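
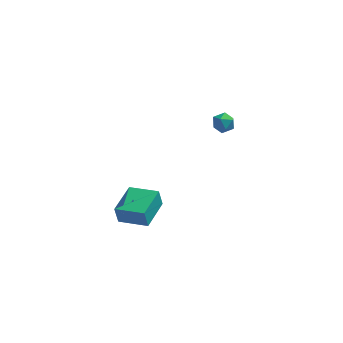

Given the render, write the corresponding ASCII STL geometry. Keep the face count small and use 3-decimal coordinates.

solid 
facet normal 0.320 0.857 -0.404
outer loop
vertex 3.345 4.201 2.333
vertex 2.997 4.595 2.893
vertex 3.724 4.365 2.98
endloop
endfacet
facet normal 0.778 0.325 -0.538
outer loop
vertex 3.345 4.201 2.333
vertex 3.724 4.365 2.98
vertex 3.793 3.671 2.66
endloop
endfacet
facet normal 0.424 -0.188 -0.886
outer loop
vertex 3.345 4.201 2.333
vertex 3.793 3.671 2.66
vertex 3.109 3.472 2.375
endloop
endfacet
facet normal -0.251 0.026 -0.968
outer loop
vertex 3.345 4.201 2.333
vertex 3.109 3.472 2.375
vertex 2.617 4.043 2.518
endloop
endfacet
facet normal -0.316 0.672 -0.669
outer loop
vertex 3.345 4.201 2.333
vertex 2.617 4.043 2.518
vertex 2.997 4.595 2.893
endloop
endfacet
facet normal 0.995 0.059 0.086
outer loop
vertex 3.793 3.671 2.66
vertex 3.724 4.365 2.98
vertex 3.723 3.737 3.422
endloop
endfacet
facet normal 0.254 0.918 0.304
outer loop
vertex 3.724 4.365 2.98
vertex 2.997 4.595 2.893
vertex 3.231 4.308 3.565
endloop
endfacet
facet normal -0.776 0.619 -0.125
outer loop
vertex 2.997 4.595 2.893
vertex 2.617 4.043 2.518
vertex 2.547 4.109 3.28
endloop
endfacet
facet normal -0.671 -0.426 -0.607
outer loop
vertex 2.617 4.043 2.518
vertex 3.109 3.472 2.375
vertex 2.616 3.415 2.96
endloop
endfacet
facet normal 0.423 -0.771 -0.476
outer loop
vertex 3.109 3.472 2.375
vertex 3.793 3.671 2.66
vertex 3.343 3.185 3.047
endloop
endfacet
facet normal 0.251 -0.026 0.968
outer loop
vertex 2.995 3.579 3.607
vertex 3.723 3.737 3.422
vertex 3.231 4.308 3.565
endloop
endfacet
facet normal -0.424 0.188 0.886
outer loop
vertex 2.995 3.579 3.607
vertex 3.231 4.308 3.565
vertex 2.547 4.109 3.28
endloop
endfacet
facet normal -0.778 -0.325 0.538
outer loop
vertex 2.995 3.579 3.607
vertex 2.547 4.109 3.28
vertex 2.616 3.415 2.96
endloop
endfacet
facet normal -0.320 -0.857 0.404
outer loop
vertex 2.995 3.579 3.607
vertex 2.616 3.415 2.96
vertex 3.343 3.185 3.047
endloop
endfacet
facet normal 0.316 -0.672 0.669
outer loop
vertex 2.995 3.579 3.607
vertex 3.343 3.185 3.047
vertex 3.723 3.737 3.422
endloop
endfacet
facet normal 0.671 0.426 0.607
outer loop
vertex 3.231 4.308 3.565
vertex 3.723 3.737 3.422
vertex 3.724 4.365 2.98
endloop
endfacet
facet normal -0.423 0.771 0.476
outer loop
vertex 2.547 4.109 3.28
vertex 3.231 4.308 3.565
vertex 2.997 4.595 2.893
endloop
endfacet
facet normal -0.995 -0.059 -0.086
outer loop
vertex 2.616 3.415 2.96
vertex 2.547 4.109 3.28
vertex 2.617 4.043 2.518
endloop
endfacet
facet normal -0.254 -0.918 -0.304
outer loop
vertex 3.343 3.185 3.047
vertex 2.616 3.415 2.96
vertex 3.109 3.472 2.375
endloop
endfacet
facet normal 0.776 -0.619 0.125
outer loop
vertex 3.723 3.737 3.422
vertex 3.343 3.185 3.047
vertex 3.793 3.671 2.66
endloop
endfacet
facet normal -0.932 0.313 -0.186
outer loop
vertex -2.475 -4.387 2.809
vertex -1.827 -2.432 2.849
vertex -2.267 -4.433 1.689
endloop
endfacet
facet normal -0.315 -0.949 -0.019
outer loop
vertex -0.553 -5.008 2.031
vertex -2.475 -4.387 2.809
vertex -2.267 -4.433 1.689
endloop
endfacet
facet normal -0.932 0.313 -0.186
outer loop
vertex -2.267 -4.433 1.689
vertex -1.827 -2.432 2.849
vertex -1.619 -2.478 1.729
endloop
endfacet
facet normal 0.182 -0.040 -0.982
outer loop
vertex -1.619 -2.478 1.729
vertex -0.553 -5.008 2.031
vertex -2.267 -4.433 1.689
endloop
endfacet
facet normal -0.182 0.040 0.982
outer loop
vertex -2.475 -4.387 2.809
vertex -0.113 -3.007 3.191
vertex -1.827 -2.432 2.849
endloop
endfacet
facet normal -0.315 -0.949 -0.019
outer loop
vertex -0.761 -4.962 3.151
vertex -2.475 -4.387 2.809
vertex -0.553 -5.008 2.031
endloop
endfacet
facet normal -0.182 0.040 0.982
outer loop
vertex -0.761 -4.962 3.151
vertex -0.113 -3.007 3.191
vertex -2.475 -4.387 2.809
endloop
endfacet
facet normal 0.315 0.949 0.019
outer loop
vertex -1.827 -2.432 2.849
vertex -0.113 -3.007 3.191
vertex -1.619 -2.478 1.729
endloop
endfacet
facet normal 0.182 -0.040 -0.982
outer loop
vertex 0.095 -3.053 2.071
vertex -0.553 -5.008 2.031
vertex -1.619 -2.478 1.729
endloop
endfacet
facet normal 0.315 0.949 0.019
outer loop
vertex -1.619 -2.478 1.729
vertex -0.113 -3.007 3.191
vertex 0.095 -3.053 2.071
endloop
endfacet
facet normal 0.932 -0.313 0.186
outer loop
vertex 0.095 -3.053 2.071
vertex -0.761 -4.962 3.151
vertex -0.553 -5.008 2.031
endloop
endfacet
facet normal 0.932 -0.313 0.186
outer loop
vertex -0.113 -3.007 3.191
vertex -0.761 -4.962 3.151
vertex 0.095 -3.053 2.071
endloop
endfacet

endsolid


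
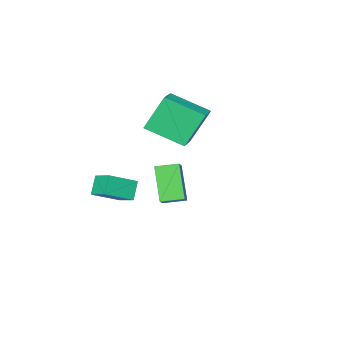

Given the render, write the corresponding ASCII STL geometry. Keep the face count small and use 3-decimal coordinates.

solid 
facet normal -0.510 -0.331 0.794
outer loop
vertex 1.828 -3.227 -1.606
vertex 1.874 -2.224 -1.158
vertex 0.531 -2.864 -2.288
endloop
endfacet
facet normal -0.041 -0.912 -0.407
outer loop
vertex 1.066 -2.516 -3.122
vertex 1.828 -3.227 -1.606
vertex 0.531 -2.864 -2.288
endloop
endfacet
facet normal -0.510 -0.331 0.794
outer loop
vertex 0.531 -2.864 -2.288
vertex 1.874 -2.224 -1.158
vertex 0.576 -1.86 -1.84
endloop
endfacet
facet normal -0.860 0.240 -0.451
outer loop
vertex 0.576 -1.86 -1.84
vertex 1.066 -2.516 -3.122
vertex 0.531 -2.864 -2.288
endloop
endfacet
facet normal 0.859 -0.241 0.451
outer loop
vertex 1.828 -3.227 -1.606
vertex 2.409 -1.876 -1.992
vertex 1.874 -2.224 -1.158
endloop
endfacet
facet normal -0.042 -0.913 -0.407
outer loop
vertex 2.364 -2.88 -2.44
vertex 1.828 -3.227 -1.606
vertex 1.066 -2.516 -3.122
endloop
endfacet
facet normal 0.859 -0.240 0.452
outer loop
vertex 2.364 -2.88 -2.44
vertex 2.409 -1.876 -1.992
vertex 1.828 -3.227 -1.606
endloop
endfacet
facet normal 0.042 0.912 0.407
outer loop
vertex 1.874 -2.224 -1.158
vertex 2.409 -1.876 -1.992
vertex 0.576 -1.86 -1.84
endloop
endfacet
facet normal -0.859 0.241 -0.452
outer loop
vertex 1.112 -1.513 -2.674
vertex 1.066 -2.516 -3.122
vertex 0.576 -1.86 -1.84
endloop
endfacet
facet normal 0.042 0.913 0.407
outer loop
vertex 0.576 -1.86 -1.84
vertex 2.409 -1.876 -1.992
vertex 1.112 -1.513 -2.674
endloop
endfacet
facet normal 0.510 0.331 -0.794
outer loop
vertex 1.112 -1.513 -2.674
vertex 2.364 -2.88 -2.44
vertex 1.066 -2.516 -3.122
endloop
endfacet
facet normal 0.510 0.331 -0.794
outer loop
vertex 2.409 -1.876 -1.992
vertex 2.364 -2.88 -2.44
vertex 1.112 -1.513 -2.674
endloop
endfacet
facet normal -0.474 0.782 -0.406
outer loop
vertex -3.088 -1.212 1.552
vertex -1.973 -0.318 1.972
vertex -2.173 -1.547 -0.161
endloop
endfacet
facet normal -0.748 -0.600 -0.282
outer loop
vertex -1.207 -3.142 0.668
vertex -3.088 -1.212 1.552
vertex -2.173 -1.547 -0.161
endloop
endfacet
facet normal -0.473 0.782 -0.406
outer loop
vertex -2.173 -1.547 -0.161
vertex -1.973 -0.318 1.972
vertex -1.058 -0.653 0.26
endloop
endfacet
facet normal 0.465 -0.170 -0.869
outer loop
vertex -1.058 -0.653 0.26
vertex -1.207 -3.142 0.668
vertex -2.173 -1.547 -0.161
endloop
endfacet
facet normal -0.464 0.171 0.869
outer loop
vertex -3.088 -1.212 1.552
vertex -1.007 -1.913 2.801
vertex -1.973 -0.318 1.972
endloop
endfacet
facet normal -0.748 -0.600 -0.283
outer loop
vertex -2.122 -2.807 2.38
vertex -3.088 -1.212 1.552
vertex -1.207 -3.142 0.668
endloop
endfacet
facet normal -0.464 0.170 0.869
outer loop
vertex -2.122 -2.807 2.38
vertex -1.007 -1.913 2.801
vertex -3.088 -1.212 1.552
endloop
endfacet
facet normal 0.748 0.600 0.283
outer loop
vertex -1.973 -0.318 1.972
vertex -1.007 -1.913 2.801
vertex -1.058 -0.653 0.26
endloop
endfacet
facet normal 0.464 -0.170 -0.869
outer loop
vertex -0.092 -2.248 1.088
vertex -1.207 -3.142 0.668
vertex -1.058 -0.653 0.26
endloop
endfacet
facet normal 0.748 0.600 0.282
outer loop
vertex -1.058 -0.653 0.26
vertex -1.007 -1.913 2.801
vertex -0.092 -2.248 1.088
endloop
endfacet
facet normal 0.474 -0.782 0.406
outer loop
vertex -0.092 -2.248 1.088
vertex -2.122 -2.807 2.38
vertex -1.207 -3.142 0.668
endloop
endfacet
facet normal 0.474 -0.782 0.406
outer loop
vertex -1.007 -1.913 2.801
vertex -2.122 -2.807 2.38
vertex -0.092 -2.248 1.088
endloop
endfacet
facet normal -0.721 0.670 0.176
outer loop
vertex 2.389 2.94 1.834
vertex 2.908 3.881 0.377
vertex 1.884 2.516 1.38
endloop
endfacet
facet normal -0.287 -0.519 0.805
outer loop
vertex 2.612 1.839 1.203
vertex 2.389 2.94 1.834
vertex 1.884 2.516 1.38
endloop
endfacet
facet normal -0.721 0.670 0.176
outer loop
vertex 1.884 2.516 1.38
vertex 2.908 3.881 0.377
vertex 2.403 3.457 -0.076
endloop
endfacet
facet normal -0.631 -0.530 -0.567
outer loop
vertex 2.403 3.457 -0.076
vertex 2.612 1.839 1.203
vertex 1.884 2.516 1.38
endloop
endfacet
facet normal 0.631 0.530 0.567
outer loop
vertex 2.389 2.94 1.834
vertex 3.636 3.204 0.2
vertex 2.908 3.881 0.377
endloop
endfacet
facet normal -0.286 -0.519 0.805
outer loop
vertex 3.117 2.263 1.656
vertex 2.389 2.94 1.834
vertex 2.612 1.839 1.203
endloop
endfacet
facet normal 0.631 0.529 0.567
outer loop
vertex 3.117 2.263 1.656
vertex 3.636 3.204 0.2
vertex 2.389 2.94 1.834
endloop
endfacet
facet normal 0.287 0.519 -0.805
outer loop
vertex 2.908 3.881 0.377
vertex 3.636 3.204 0.2
vertex 2.403 3.457 -0.076
endloop
endfacet
facet normal -0.631 -0.530 -0.567
outer loop
vertex 3.131 2.78 -0.254
vertex 2.612 1.839 1.203
vertex 2.403 3.457 -0.076
endloop
endfacet
facet normal 0.287 0.520 -0.805
outer loop
vertex 2.403 3.457 -0.076
vertex 3.636 3.204 0.2
vertex 3.131 2.78 -0.254
endloop
endfacet
facet normal 0.721 -0.670 -0.176
outer loop
vertex 3.131 2.78 -0.254
vertex 3.117 2.263 1.656
vertex 2.612 1.839 1.203
endloop
endfacet
facet normal 0.721 -0.670 -0.176
outer loop
vertex 3.636 3.204 0.2
vertex 3.117 2.263 1.656
vertex 3.131 2.78 -0.254
endloop
endfacet

endsolid


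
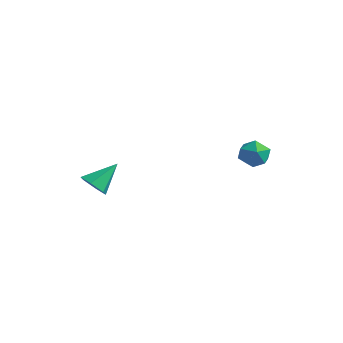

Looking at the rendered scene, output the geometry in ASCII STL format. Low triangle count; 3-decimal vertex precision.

solid 
facet normal -0.170 -0.753 -0.636
outer loop
vertex -1.304 -4.852 0.118
vertex -1.772 -4.215 -0.511
vertex -0.777 -4.369 -0.595
endloop
endfacet
facet normal 0.838 -0.134 0.529
outer loop
vertex -1.304 -4.852 0.118
vertex -0.777 -4.369 -0.595
vertex -1.408 -2.605 0.851
endloop
endfacet
facet normal -0.170 -0.753 -0.636
outer loop
vertex -0.777 -4.369 -0.595
vertex -1.772 -4.215 -0.511
vertex -1.245 -3.732 -1.224
endloop
endfacet
facet normal 0.869 0.460 -0.181
outer loop
vertex -0.777 -4.369 -0.595
vertex -1.245 -3.732 -1.224
vertex -1.408 -2.605 0.851
endloop
endfacet
facet normal -0.170 -0.753 -0.636
outer loop
vertex -1.245 -3.732 -1.224
vertex -1.772 -4.215 -0.511
vertex -2.24 -3.579 -1.139
endloop
endfacet
facet normal 0.095 0.878 -0.469
outer loop
vertex -1.245 -3.732 -1.224
vertex -2.24 -3.579 -1.139
vertex -1.408 -2.605 0.851
endloop
endfacet
facet normal -0.170 -0.753 -0.636
outer loop
vertex -2.24 -3.579 -1.139
vertex -1.772 -4.215 -0.511
vertex -2.767 -4.062 -0.426
endloop
endfacet
facet normal -0.709 0.703 -0.048
outer loop
vertex -2.24 -3.579 -1.139
vertex -2.767 -4.062 -0.426
vertex -1.408 -2.605 0.851
endloop
endfacet
facet normal -0.170 -0.753 -0.636
outer loop
vertex -2.767 -4.062 -0.426
vertex -1.772 -4.215 -0.511
vertex -2.298 -4.699 0.203
endloop
endfacet
facet normal -0.740 0.110 0.663
outer loop
vertex -2.767 -4.062 -0.426
vertex -2.298 -4.699 0.203
vertex -1.408 -2.605 0.851
endloop
endfacet
facet normal -0.170 -0.753 -0.636
outer loop
vertex -2.298 -4.699 0.203
vertex -1.772 -4.215 -0.511
vertex -1.304 -4.852 0.118
endloop
endfacet
facet normal 0.034 -0.309 0.951
outer loop
vertex -2.298 -4.699 0.203
vertex -1.304 -4.852 0.118
vertex -1.408 -2.605 0.851
endloop
endfacet
facet normal -0.750 0.657 0.076
outer loop
vertex 2.659 4.487 0.399
vertex 2.396 4.073 1.388
vertex 3.117 4.905 1.312
endloop
endfacet
facet normal -0.216 0.924 -0.315
outer loop
vertex 2.659 4.487 0.399
vertex 3.117 4.905 1.312
vertex 3.733 4.742 0.411
endloop
endfacet
facet normal -0.106 0.487 -0.867
outer loop
vertex 2.659 4.487 0.399
vertex 3.733 4.742 0.411
vertex 3.393 3.809 -0.071
endloop
endfacet
facet normal -0.572 -0.052 -0.819
outer loop
vertex 2.659 4.487 0.399
vertex 3.393 3.809 -0.071
vertex 2.566 3.395 0.533
endloop
endfacet
facet normal -0.970 0.054 -0.236
outer loop
vertex 2.659 4.487 0.399
vertex 2.566 3.395 0.533
vertex 2.396 4.073 1.388
endloop
endfacet
facet normal 0.373 0.924 0.088
outer loop
vertex 3.733 4.742 0.411
vertex 3.117 4.905 1.312
vertex 4.134 4.485 1.407
endloop
endfacet
facet normal -0.491 0.491 0.720
outer loop
vertex 3.117 4.905 1.312
vertex 2.396 4.073 1.388
vertex 3.307 4.071 2.011
endloop
endfacet
facet normal -0.847 -0.485 0.216
outer loop
vertex 2.396 4.073 1.388
vertex 2.566 3.395 0.533
vertex 2.967 3.138 1.529
endloop
endfacet
facet normal -0.203 -0.656 -0.727
outer loop
vertex 2.566 3.395 0.533
vertex 3.393 3.809 -0.071
vertex 3.583 2.975 0.628
endloop
endfacet
facet normal 0.552 0.215 -0.806
outer loop
vertex 3.393 3.809 -0.071
vertex 3.733 4.742 0.411
vertex 4.304 3.807 0.552
endloop
endfacet
facet normal 0.572 0.052 0.819
outer loop
vertex 4.041 3.393 1.541
vertex 4.134 4.485 1.407
vertex 3.307 4.071 2.011
endloop
endfacet
facet normal 0.106 -0.487 0.867
outer loop
vertex 4.041 3.393 1.541
vertex 3.307 4.071 2.011
vertex 2.967 3.138 1.529
endloop
endfacet
facet normal 0.216 -0.924 0.315
outer loop
vertex 4.041 3.393 1.541
vertex 2.967 3.138 1.529
vertex 3.583 2.975 0.628
endloop
endfacet
facet normal 0.750 -0.657 -0.076
outer loop
vertex 4.041 3.393 1.541
vertex 3.583 2.975 0.628
vertex 4.304 3.807 0.552
endloop
endfacet
facet normal 0.970 -0.054 0.236
outer loop
vertex 4.041 3.393 1.541
vertex 4.304 3.807 0.552
vertex 4.134 4.485 1.407
endloop
endfacet
facet normal 0.203 0.656 0.727
outer loop
vertex 3.307 4.071 2.011
vertex 4.134 4.485 1.407
vertex 3.117 4.905 1.312
endloop
endfacet
facet normal -0.552 -0.215 0.806
outer loop
vertex 2.967 3.138 1.529
vertex 3.307 4.071 2.011
vertex 2.396 4.073 1.388
endloop
endfacet
facet normal -0.373 -0.924 -0.088
outer loop
vertex 3.583 2.975 0.628
vertex 2.967 3.138 1.529
vertex 2.566 3.395 0.533
endloop
endfacet
facet normal 0.491 -0.491 -0.720
outer loop
vertex 4.304 3.807 0.552
vertex 3.583 2.975 0.628
vertex 3.393 3.809 -0.071
endloop
endfacet
facet normal 0.847 0.485 -0.216
outer loop
vertex 4.134 4.485 1.407
vertex 4.304 3.807 0.552
vertex 3.733 4.742 0.411
endloop
endfacet

endsolid


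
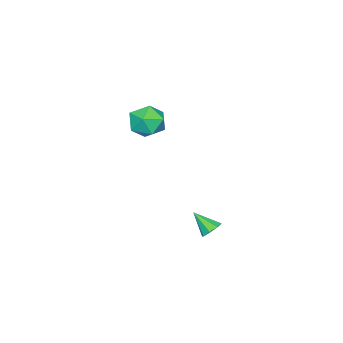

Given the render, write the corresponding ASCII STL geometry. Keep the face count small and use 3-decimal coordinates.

solid 
facet normal -0.053 0.752 -0.657
outer loop
vertex 2.318 3.03 0.101
vertex 1.88 2.829 -0.094
vertex 1.993 3.167 0.284
endloop
endfacet
facet normal 0.548 0.225 0.805
outer loop
vertex 2.318 3.03 0.101
vertex 1.993 3.167 0.284
vertex 1.94 1.971 0.654
endloop
endfacet
facet normal -0.053 0.752 -0.657
outer loop
vertex 1.993 3.167 0.284
vertex 1.88 2.829 -0.094
vertex 1.601 3.106 0.246
endloop
endfacet
facet normal -0.138 0.298 0.944
outer loop
vertex 1.993 3.167 0.284
vertex 1.601 3.106 0.246
vertex 1.94 1.971 0.654
endloop
endfacet
facet normal -0.052 0.753 -0.656
outer loop
vertex 1.601 3.106 0.246
vertex 1.88 2.829 -0.094
vertex 1.373 2.883 0.008
endloop
endfacet
facet normal -0.734 0.025 0.679
outer loop
vertex 1.601 3.106 0.246
vertex 1.373 2.883 0.008
vertex 1.94 1.971 0.654
endloop
endfacet
facet normal -0.052 0.753 -0.656
outer loop
vertex 1.373 2.883 0.008
vertex 1.88 2.829 -0.094
vertex 1.442 2.628 -0.29
endloop
endfacet
facet normal -0.886 -0.433 0.166
outer loop
vertex 1.373 2.883 0.008
vertex 1.442 2.628 -0.29
vertex 1.94 1.971 0.654
endloop
endfacet
facet normal -0.051 0.752 -0.657
outer loop
vertex 1.442 2.628 -0.29
vertex 1.88 2.829 -0.094
vertex 1.768 2.49 -0.473
endloop
endfacet
facet normal -0.508 -0.809 -0.295
outer loop
vertex 1.442 2.628 -0.29
vertex 1.768 2.49 -0.473
vertex 1.94 1.971 0.654
endloop
endfacet
facet normal -0.052 0.752 -0.657
outer loop
vertex 1.768 2.49 -0.473
vertex 1.88 2.829 -0.094
vertex 2.159 2.551 -0.434
endloop
endfacet
facet normal 0.181 -0.883 -0.434
outer loop
vertex 1.768 2.49 -0.473
vertex 2.159 2.551 -0.434
vertex 1.94 1.971 0.654
endloop
endfacet
facet normal -0.054 0.751 -0.658
outer loop
vertex 2.159 2.551 -0.434
vertex 1.88 2.829 -0.094
vertex 2.387 2.775 -0.197
endloop
endfacet
facet normal 0.775 -0.610 -0.169
outer loop
vertex 2.159 2.551 -0.434
vertex 2.387 2.775 -0.197
vertex 1.94 1.971 0.654
endloop
endfacet
facet normal -0.053 0.753 -0.656
outer loop
vertex 2.387 2.775 -0.197
vertex 1.88 2.829 -0.094
vertex 2.318 3.03 0.101
endloop
endfacet
facet normal 0.927 -0.151 0.344
outer loop
vertex 2.387 2.775 -0.197
vertex 2.318 3.03 0.101
vertex 1.94 1.971 0.654
endloop
endfacet
facet normal 0.198 0.496 0.845
outer loop
vertex -1.837 -2.162 2.82
vertex -1.933 -2.964 3.313
vertex -1.086 -2.718 2.97
endloop
endfacet
facet normal 0.531 0.796 0.290
outer loop
vertex -1.837 -2.162 2.82
vertex -1.086 -2.718 2.97
vertex -1.218 -2.321 2.122
endloop
endfacet
facet normal 0.036 0.981 -0.191
outer loop
vertex -1.837 -2.162 2.82
vertex -1.218 -2.321 2.122
vertex -2.147 -2.322 1.94
endloop
endfacet
facet normal -0.603 0.795 0.068
outer loop
vertex -1.837 -2.162 2.82
vertex -2.147 -2.322 1.94
vertex -2.588 -2.719 2.677
endloop
endfacet
facet normal -0.502 0.496 0.708
outer loop
vertex -1.837 -2.162 2.82
vertex -2.588 -2.719 2.677
vertex -1.933 -2.964 3.313
endloop
endfacet
facet normal 0.953 0.302 -0.007
outer loop
vertex -1.218 -2.321 2.122
vertex -1.086 -2.718 2.97
vertex -0.932 -3.221 2.183
endloop
endfacet
facet normal 0.414 -0.182 0.892
outer loop
vertex -1.086 -2.718 2.97
vertex -1.933 -2.964 3.313
vertex -1.373 -3.618 2.92
endloop
endfacet
facet normal -0.719 -0.183 0.670
outer loop
vertex -1.933 -2.964 3.313
vertex -2.588 -2.719 2.677
vertex -2.302 -3.619 2.738
endloop
endfacet
facet normal -0.881 0.301 -0.365
outer loop
vertex -2.588 -2.719 2.677
vertex -2.147 -2.322 1.94
vertex -2.434 -3.222 1.89
endloop
endfacet
facet normal 0.153 0.602 -0.784
outer loop
vertex -2.147 -2.322 1.94
vertex -1.218 -2.321 2.122
vertex -1.587 -2.976 1.547
endloop
endfacet
facet normal 0.603 -0.795 -0.068
outer loop
vertex -1.683 -3.778 2.04
vertex -0.932 -3.221 2.183
vertex -1.373 -3.618 2.92
endloop
endfacet
facet normal -0.036 -0.981 0.191
outer loop
vertex -1.683 -3.778 2.04
vertex -1.373 -3.618 2.92
vertex -2.302 -3.619 2.738
endloop
endfacet
facet normal -0.531 -0.796 -0.290
outer loop
vertex -1.683 -3.778 2.04
vertex -2.302 -3.619 2.738
vertex -2.434 -3.222 1.89
endloop
endfacet
facet normal -0.198 -0.496 -0.845
outer loop
vertex -1.683 -3.778 2.04
vertex -2.434 -3.222 1.89
vertex -1.587 -2.976 1.547
endloop
endfacet
facet normal 0.502 -0.496 -0.708
outer loop
vertex -1.683 -3.778 2.04
vertex -1.587 -2.976 1.547
vertex -0.932 -3.221 2.183
endloop
endfacet
facet normal 0.881 -0.301 0.365
outer loop
vertex -1.373 -3.618 2.92
vertex -0.932 -3.221 2.183
vertex -1.086 -2.718 2.97
endloop
endfacet
facet normal -0.153 -0.602 0.784
outer loop
vertex -2.302 -3.619 2.738
vertex -1.373 -3.618 2.92
vertex -1.933 -2.964 3.313
endloop
endfacet
facet normal -0.953 -0.302 0.007
outer loop
vertex -2.434 -3.222 1.89
vertex -2.302 -3.619 2.738
vertex -2.588 -2.719 2.677
endloop
endfacet
facet normal -0.414 0.182 -0.892
outer loop
vertex -1.587 -2.976 1.547
vertex -2.434 -3.222 1.89
vertex -2.147 -2.322 1.94
endloop
endfacet
facet normal 0.719 0.183 -0.670
outer loop
vertex -0.932 -3.221 2.183
vertex -1.587 -2.976 1.547
vertex -1.218 -2.321 2.122
endloop
endfacet

endsolid


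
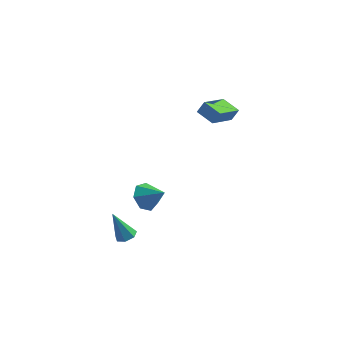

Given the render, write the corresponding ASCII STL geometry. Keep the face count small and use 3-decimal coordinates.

solid 
facet normal -0.795 0.199 -0.572
outer loop
vertex -2.4 -0.69 -3.991
vertex -2.87 -0.21 -3.171
vertex -2.234 0.211 -3.908
endloop
endfacet
facet normal 0.904 -0.129 -0.408
outer loop
vertex -2.4 -0.69 -3.991
vertex -2.234 0.211 -3.908
vertex -1.59 -0.53 -2.249
endloop
endfacet
facet normal -0.795 0.199 -0.573
outer loop
vertex -2.234 0.211 -3.908
vertex -2.87 -0.21 -3.171
vertex -2.547 0.795 -3.27
endloop
endfacet
facet normal 0.837 0.540 -0.084
outer loop
vertex -2.234 0.211 -3.908
vertex -2.547 0.795 -3.27
vertex -1.59 -0.53 -2.249
endloop
endfacet
facet normal -0.795 0.199 -0.573
outer loop
vertex -2.547 0.795 -3.27
vertex -2.87 -0.21 -3.171
vertex -3.103 0.623 -2.558
endloop
endfacet
facet normal 0.446 0.726 0.524
outer loop
vertex -2.547 0.795 -3.27
vertex -3.103 0.623 -2.558
vertex -1.59 -0.53 -2.249
endloop
endfacet
facet normal -0.795 0.199 -0.573
outer loop
vertex -3.103 0.623 -2.558
vertex -2.87 -0.21 -3.171
vertex -3.484 -0.176 -2.307
endloop
endfacet
facet normal 0.025 0.289 0.957
outer loop
vertex -3.103 0.623 -2.558
vertex -3.484 -0.176 -2.307
vertex -1.59 -0.53 -2.249
endloop
endfacet
facet normal -0.795 0.199 -0.573
outer loop
vertex -3.484 -0.176 -2.307
vertex -2.87 -0.21 -3.171
vertex -3.402 -1.0 -2.707
endloop
endfacet
facet normal -0.110 -0.443 0.890
outer loop
vertex -3.484 -0.176 -2.307
vertex -3.402 -1.0 -2.707
vertex -1.59 -0.53 -2.249
endloop
endfacet
facet normal -0.795 0.199 -0.573
outer loop
vertex -3.402 -1.0 -2.707
vertex -2.87 -0.21 -3.171
vertex -2.92 -1.229 -3.456
endloop
endfacet
facet normal 0.144 -0.917 0.373
outer loop
vertex -3.402 -1.0 -2.707
vertex -2.92 -1.229 -3.456
vertex -1.59 -0.53 -2.249
endloop
endfacet
facet normal -0.795 0.199 -0.572
outer loop
vertex -2.92 -1.229 -3.456
vertex -2.87 -0.21 -3.171
vertex -2.4 -0.69 -3.991
endloop
endfacet
facet normal 0.595 -0.777 -0.205
outer loop
vertex -2.92 -1.229 -3.456
vertex -2.4 -0.69 -3.991
vertex -1.59 -0.53 -2.249
endloop
endfacet
facet normal 0.367 0.077 -0.927
outer loop
vertex -2.701 -2.641 -4.451
vertex -3.276 -2.949 -4.704
vertex -3.156 -2.267 -4.6
endloop
endfacet
facet normal 0.423 0.729 0.538
outer loop
vertex -2.701 -2.641 -4.451
vertex -3.156 -2.267 -4.6
vertex -4.044 -3.111 -2.756
endloop
endfacet
facet normal 0.366 0.077 -0.927
outer loop
vertex -3.156 -2.267 -4.6
vertex -3.276 -2.949 -4.704
vertex -3.702 -2.407 -4.827
endloop
endfacet
facet normal -0.338 0.907 0.253
outer loop
vertex -3.156 -2.267 -4.6
vertex -3.702 -2.407 -4.827
vertex -4.044 -3.111 -2.756
endloop
endfacet
facet normal 0.366 0.077 -0.928
outer loop
vertex -3.702 -2.407 -4.827
vertex -3.276 -2.949 -4.704
vertex -3.927 -2.955 -4.961
endloop
endfacet
facet normal -0.923 0.384 -0.022
outer loop
vertex -3.702 -2.407 -4.827
vertex -3.927 -2.955 -4.961
vertex -4.044 -3.111 -2.756
endloop
endfacet
facet normal 0.365 0.077 -0.928
outer loop
vertex -3.927 -2.955 -4.961
vertex -3.276 -2.949 -4.704
vertex -3.662 -3.499 -4.902
endloop
endfacet
facet normal -0.893 -0.443 -0.079
outer loop
vertex -3.927 -2.955 -4.961
vertex -3.662 -3.499 -4.902
vertex -4.044 -3.111 -2.756
endloop
endfacet
facet normal 0.366 0.077 -0.927
outer loop
vertex -3.662 -3.499 -4.902
vertex -3.276 -2.949 -4.704
vertex -3.106 -3.628 -4.693
endloop
endfacet
facet normal -0.269 -0.955 0.125
outer loop
vertex -3.662 -3.499 -4.902
vertex -3.106 -3.628 -4.693
vertex -4.044 -3.111 -2.756
endloop
endfacet
facet normal 0.365 0.076 -0.928
outer loop
vertex -3.106 -3.628 -4.693
vertex -3.276 -2.949 -4.704
vertex -2.678 -3.246 -4.493
endloop
endfacet
facet normal 0.478 -0.763 0.435
outer loop
vertex -3.106 -3.628 -4.693
vertex -2.678 -3.246 -4.493
vertex -4.044 -3.111 -2.756
endloop
endfacet
facet normal 0.366 0.078 -0.927
outer loop
vertex -2.678 -3.246 -4.493
vertex -3.276 -2.949 -4.704
vertex -2.701 -2.641 -4.451
endloop
endfacet
facet normal 0.785 -0.013 0.619
outer loop
vertex -2.678 -3.246 -4.493
vertex -2.701 -2.641 -4.451
vertex -4.044 -3.111 -2.756
endloop
endfacet
facet normal -0.845 0.446 0.295
outer loop
vertex 0.308 1.342 4.988
vertex 0.992 3.197 4.143
vertex -0.079 1.128 4.204
endloop
endfacet
facet normal -0.319 -0.863 0.393
outer loop
vertex 1.028 0.543 3.817
vertex 0.308 1.342 4.988
vertex -0.079 1.128 4.204
endloop
endfacet
facet normal -0.845 0.446 0.295
outer loop
vertex -0.079 1.128 4.204
vertex 0.992 3.197 4.143
vertex 0.605 2.983 3.359
endloop
endfacet
facet normal -0.430 -0.238 -0.871
outer loop
vertex 0.605 2.983 3.359
vertex 1.028 0.543 3.817
vertex -0.079 1.128 4.204
endloop
endfacet
facet normal 0.430 0.238 0.871
outer loop
vertex 0.308 1.342 4.988
vertex 2.099 2.612 3.756
vertex 0.992 3.197 4.143
endloop
endfacet
facet normal -0.319 -0.863 0.393
outer loop
vertex 1.415 0.757 4.601
vertex 0.308 1.342 4.988
vertex 1.028 0.543 3.817
endloop
endfacet
facet normal 0.430 0.238 0.871
outer loop
vertex 1.415 0.757 4.601
vertex 2.099 2.612 3.756
vertex 0.308 1.342 4.988
endloop
endfacet
facet normal 0.319 0.863 -0.393
outer loop
vertex 0.992 3.197 4.143
vertex 2.099 2.612 3.756
vertex 0.605 2.983 3.359
endloop
endfacet
facet normal -0.430 -0.238 -0.871
outer loop
vertex 1.712 2.398 2.972
vertex 1.028 0.543 3.817
vertex 0.605 2.983 3.359
endloop
endfacet
facet normal 0.319 0.863 -0.393
outer loop
vertex 0.605 2.983 3.359
vertex 2.099 2.612 3.756
vertex 1.712 2.398 2.972
endloop
endfacet
facet normal 0.845 -0.446 -0.295
outer loop
vertex 1.712 2.398 2.972
vertex 1.415 0.757 4.601
vertex 1.028 0.543 3.817
endloop
endfacet
facet normal 0.845 -0.446 -0.295
outer loop
vertex 2.099 2.612 3.756
vertex 1.415 0.757 4.601
vertex 1.712 2.398 2.972
endloop
endfacet

endsolid


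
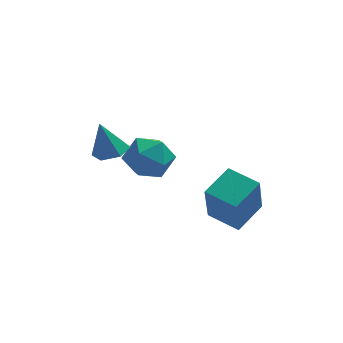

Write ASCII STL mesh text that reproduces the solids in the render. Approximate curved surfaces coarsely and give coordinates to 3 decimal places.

solid 
facet normal -0.631 -0.693 -0.348
outer loop
vertex 2.129 -2.741 -1.138
vertex 0.974 -1.821 -0.876
vertex 2.33 -1.915 -3.146
endloop
endfacet
facet normal 0.770 -0.613 -0.175
outer loop
vertex 3.346 -0.799 -2.584
vertex 2.129 -2.741 -1.138
vertex 2.33 -1.915 -3.146
endloop
endfacet
facet normal -0.631 -0.693 -0.348
outer loop
vertex 2.33 -1.915 -3.146
vertex 0.974 -1.821 -0.876
vertex 1.175 -0.995 -2.883
endloop
endfacet
facet normal 0.093 0.379 -0.921
outer loop
vertex 1.175 -0.995 -2.883
vertex 3.346 -0.799 -2.584
vertex 2.33 -1.915 -3.146
endloop
endfacet
facet normal -0.093 -0.379 0.921
outer loop
vertex 2.129 -2.741 -1.138
vertex 1.99 -0.705 -0.314
vertex 0.974 -1.821 -0.876
endloop
endfacet
facet normal 0.770 -0.613 -0.175
outer loop
vertex 3.145 -1.625 -0.577
vertex 2.129 -2.741 -1.138
vertex 3.346 -0.799 -2.584
endloop
endfacet
facet normal -0.092 -0.379 0.921
outer loop
vertex 3.145 -1.625 -0.577
vertex 1.99 -0.705 -0.314
vertex 2.129 -2.741 -1.138
endloop
endfacet
facet normal -0.770 0.613 0.175
outer loop
vertex 0.974 -1.821 -0.876
vertex 1.99 -0.705 -0.314
vertex 1.175 -0.995 -2.883
endloop
endfacet
facet normal 0.093 0.379 -0.921
outer loop
vertex 2.191 0.121 -2.322
vertex 3.346 -0.799 -2.584
vertex 1.175 -0.995 -2.883
endloop
endfacet
facet normal -0.770 0.613 0.175
outer loop
vertex 1.175 -0.995 -2.883
vertex 1.99 -0.705 -0.314
vertex 2.191 0.121 -2.322
endloop
endfacet
facet normal 0.631 0.693 0.348
outer loop
vertex 2.191 0.121 -2.322
vertex 3.145 -1.625 -0.577
vertex 3.346 -0.799 -2.584
endloop
endfacet
facet normal 0.631 0.693 0.348
outer loop
vertex 1.99 -0.705 -0.314
vertex 3.145 -1.625 -0.577
vertex 2.191 0.121 -2.322
endloop
endfacet
facet normal 0.275 -0.086 -0.958
outer loop
vertex -1.809 1.057 -0.142
vertex -2.596 1.081 -0.37
vertex -2.166 1.776 -0.309
endloop
endfacet
facet normal 0.676 0.468 0.570
outer loop
vertex -1.809 1.057 -0.142
vertex -2.166 1.776 -0.309
vertex -3.044 1.219 1.19
endloop
endfacet
facet normal 0.275 -0.086 -0.958
outer loop
vertex -2.166 1.776 -0.309
vertex -2.596 1.081 -0.37
vertex -2.953 1.8 -0.537
endloop
endfacet
facet normal -0.062 0.947 0.315
outer loop
vertex -2.166 1.776 -0.309
vertex -2.953 1.8 -0.537
vertex -3.044 1.219 1.19
endloop
endfacet
facet normal 0.276 -0.085 -0.957
outer loop
vertex -2.953 1.8 -0.537
vertex -2.596 1.081 -0.37
vertex -3.383 1.104 -0.599
endloop
endfacet
facet normal -0.849 0.513 0.128
outer loop
vertex -2.953 1.8 -0.537
vertex -3.383 1.104 -0.599
vertex -3.044 1.219 1.19
endloop
endfacet
facet normal 0.276 -0.085 -0.957
outer loop
vertex -3.383 1.104 -0.599
vertex -2.596 1.081 -0.37
vertex -3.026 0.385 -0.432
endloop
endfacet
facet normal -0.896 -0.399 0.195
outer loop
vertex -3.383 1.104 -0.599
vertex -3.026 0.385 -0.432
vertex -3.044 1.219 1.19
endloop
endfacet
facet normal 0.275 -0.085 -0.958
outer loop
vertex -3.026 0.385 -0.432
vertex -2.596 1.081 -0.37
vertex -2.239 0.361 -0.204
endloop
endfacet
facet normal -0.157 -0.879 0.450
outer loop
vertex -3.026 0.385 -0.432
vertex -2.239 0.361 -0.204
vertex -3.044 1.219 1.19
endloop
endfacet
facet normal 0.275 -0.085 -0.958
outer loop
vertex -2.239 0.361 -0.204
vertex -2.596 1.081 -0.37
vertex -1.809 1.057 -0.142
endloop
endfacet
facet normal 0.629 -0.445 0.637
outer loop
vertex -2.239 0.361 -0.204
vertex -1.809 1.057 -0.142
vertex -3.044 1.219 1.19
endloop
endfacet
facet normal -0.817 0.495 0.297
outer loop
vertex -1.618 3.642 -2.098
vertex -2.166 2.601 -1.871
vertex -1.526 3.142 -1.013
endloop
endfacet
facet normal -0.227 0.877 0.423
outer loop
vertex -1.618 3.642 -2.098
vertex -1.526 3.142 -1.013
vertex -0.564 3.639 -1.527
endloop
endfacet
facet normal 0.110 0.974 -0.197
outer loop
vertex -1.618 3.642 -2.098
vertex -0.564 3.639 -1.527
vertex -0.609 3.406 -2.702
endloop
endfacet
facet normal -0.271 0.652 -0.708
outer loop
vertex -1.618 3.642 -2.098
vertex -0.609 3.406 -2.702
vertex -1.599 2.764 -2.914
endloop
endfacet
facet normal -0.843 0.356 -0.403
outer loop
vertex -1.618 3.642 -2.098
vertex -1.599 2.764 -2.914
vertex -2.166 2.601 -1.871
endloop
endfacet
facet normal 0.199 0.492 0.848
outer loop
vertex -0.564 3.639 -1.527
vertex -1.526 3.142 -1.013
vertex -0.461 2.596 -0.946
endloop
endfacet
facet normal -0.755 -0.126 0.643
outer loop
vertex -1.526 3.142 -1.013
vertex -2.166 2.601 -1.871
vertex -1.451 1.954 -1.158
endloop
endfacet
facet normal -0.798 -0.351 -0.489
outer loop
vertex -2.166 2.601 -1.871
vertex -1.599 2.764 -2.914
vertex -1.496 1.721 -2.333
endloop
endfacet
facet normal 0.128 0.128 -0.984
outer loop
vertex -1.599 2.764 -2.914
vertex -0.609 3.406 -2.702
vertex -0.534 2.218 -2.847
endloop
endfacet
facet normal 0.744 0.649 -0.157
outer loop
vertex -0.609 3.406 -2.702
vertex -0.564 3.639 -1.527
vertex 0.106 2.759 -1.989
endloop
endfacet
facet normal 0.271 -0.652 0.708
outer loop
vertex -0.442 1.718 -1.762
vertex -0.461 2.596 -0.946
vertex -1.451 1.954 -1.158
endloop
endfacet
facet normal -0.110 -0.974 0.197
outer loop
vertex -0.442 1.718 -1.762
vertex -1.451 1.954 -1.158
vertex -1.496 1.721 -2.333
endloop
endfacet
facet normal 0.227 -0.877 -0.423
outer loop
vertex -0.442 1.718 -1.762
vertex -1.496 1.721 -2.333
vertex -0.534 2.218 -2.847
endloop
endfacet
facet normal 0.817 -0.495 -0.297
outer loop
vertex -0.442 1.718 -1.762
vertex -0.534 2.218 -2.847
vertex 0.106 2.759 -1.989
endloop
endfacet
facet normal 0.843 -0.356 0.403
outer loop
vertex -0.442 1.718 -1.762
vertex 0.106 2.759 -1.989
vertex -0.461 2.596 -0.946
endloop
endfacet
facet normal -0.128 -0.128 0.984
outer loop
vertex -1.451 1.954 -1.158
vertex -0.461 2.596 -0.946
vertex -1.526 3.142 -1.013
endloop
endfacet
facet normal -0.744 -0.649 0.157
outer loop
vertex -1.496 1.721 -2.333
vertex -1.451 1.954 -1.158
vertex -2.166 2.601 -1.871
endloop
endfacet
facet normal -0.199 -0.492 -0.848
outer loop
vertex -0.534 2.218 -2.847
vertex -1.496 1.721 -2.333
vertex -1.599 2.764 -2.914
endloop
endfacet
facet normal 0.755 0.126 -0.643
outer loop
vertex 0.106 2.759 -1.989
vertex -0.534 2.218 -2.847
vertex -0.609 3.406 -2.702
endloop
endfacet
facet normal 0.798 0.351 0.489
outer loop
vertex -0.461 2.596 -0.946
vertex 0.106 2.759 -1.989
vertex -0.564 3.639 -1.527
endloop
endfacet

endsolid


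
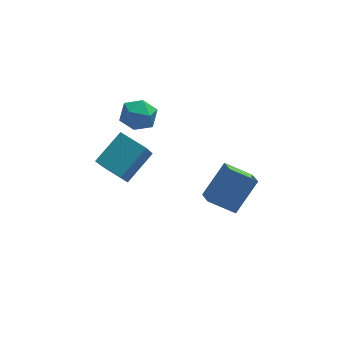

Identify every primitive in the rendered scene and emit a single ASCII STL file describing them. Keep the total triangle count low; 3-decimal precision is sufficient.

solid 
facet normal -0.573 -0.393 -0.719
outer loop
vertex 2.947 -2.467 -3.306
vertex 1.586 -2.171 -2.384
vertex 2.851 -1.501 -3.757
endloop
endfacet
facet normal 0.815 -0.177 -0.552
outer loop
vertex 4.094 -0.649 -2.196
vertex 2.947 -2.467 -3.306
vertex 2.851 -1.501 -3.757
endloop
endfacet
facet normal -0.573 -0.393 -0.719
outer loop
vertex 2.851 -1.501 -3.757
vertex 1.586 -2.171 -2.384
vertex 1.49 -1.206 -2.835
endloop
endfacet
facet normal -0.090 0.903 -0.421
outer loop
vertex 1.49 -1.206 -2.835
vertex 4.094 -0.649 -2.196
vertex 2.851 -1.501 -3.757
endloop
endfacet
facet normal 0.089 -0.902 0.421
outer loop
vertex 2.947 -2.467 -3.306
vertex 2.829 -1.319 -0.823
vertex 1.586 -2.171 -2.384
endloop
endfacet
facet normal 0.815 -0.177 -0.552
outer loop
vertex 4.19 -1.614 -1.745
vertex 2.947 -2.467 -3.306
vertex 4.094 -0.649 -2.196
endloop
endfacet
facet normal 0.090 -0.902 0.421
outer loop
vertex 4.19 -1.614 -1.745
vertex 2.829 -1.319 -0.823
vertex 2.947 -2.467 -3.306
endloop
endfacet
facet normal -0.815 0.177 0.552
outer loop
vertex 1.586 -2.171 -2.384
vertex 2.829 -1.319 -0.823
vertex 1.49 -1.206 -2.835
endloop
endfacet
facet normal -0.089 0.902 -0.422
outer loop
vertex 2.733 -0.353 -1.274
vertex 4.094 -0.649 -2.196
vertex 1.49 -1.206 -2.835
endloop
endfacet
facet normal -0.815 0.177 0.552
outer loop
vertex 1.49 -1.206 -2.835
vertex 2.829 -1.319 -0.823
vertex 2.733 -0.353 -1.274
endloop
endfacet
facet normal 0.573 0.393 0.719
outer loop
vertex 2.733 -0.353 -1.274
vertex 4.19 -1.614 -1.745
vertex 4.094 -0.649 -2.196
endloop
endfacet
facet normal 0.573 0.393 0.720
outer loop
vertex 2.829 -1.319 -0.823
vertex 4.19 -1.614 -1.745
vertex 2.733 -0.353 -1.274
endloop
endfacet
facet normal -0.339 0.939 0.053
outer loop
vertex -1.912 0.773 2.339
vertex -2.059 0.663 3.342
vertex -1.165 1.006 2.992
endloop
endfacet
facet normal 0.140 0.871 -0.471
outer loop
vertex -1.912 0.773 2.339
vertex -1.165 1.006 2.992
vertex -0.95 0.505 2.13
endloop
endfacet
facet normal -0.097 0.372 -0.923
outer loop
vertex -1.912 0.773 2.339
vertex -0.95 0.505 2.13
vertex -1.712 -0.148 1.947
endloop
endfacet
facet normal -0.723 0.132 -0.678
outer loop
vertex -1.912 0.773 2.339
vertex -1.712 -0.148 1.947
vertex -2.397 -0.05 2.696
endloop
endfacet
facet normal -0.873 0.482 -0.075
outer loop
vertex -1.912 0.773 2.339
vertex -2.397 -0.05 2.696
vertex -2.059 0.663 3.342
endloop
endfacet
facet normal 0.749 0.636 -0.183
outer loop
vertex -0.95 0.505 2.13
vertex -1.165 1.006 2.992
vertex -0.503 0.23 3.004
endloop
endfacet
facet normal -0.026 0.747 0.665
outer loop
vertex -1.165 1.006 2.992
vertex -2.059 0.663 3.342
vertex -1.188 0.328 3.753
endloop
endfacet
facet normal -0.889 0.007 0.457
outer loop
vertex -2.059 0.663 3.342
vertex -2.397 -0.05 2.696
vertex -1.95 -0.325 3.57
endloop
endfacet
facet normal -0.647 -0.560 -0.518
outer loop
vertex -2.397 -0.05 2.696
vertex -1.712 -0.148 1.947
vertex -1.735 -0.826 2.708
endloop
endfacet
facet normal 0.366 -0.171 -0.915
outer loop
vertex -1.712 -0.148 1.947
vertex -0.95 0.505 2.13
vertex -0.841 -0.483 2.358
endloop
endfacet
facet normal 0.723 -0.132 0.678
outer loop
vertex -0.988 -0.593 3.361
vertex -0.503 0.23 3.004
vertex -1.188 0.328 3.753
endloop
endfacet
facet normal 0.097 -0.372 0.923
outer loop
vertex -0.988 -0.593 3.361
vertex -1.188 0.328 3.753
vertex -1.95 -0.325 3.57
endloop
endfacet
facet normal -0.140 -0.871 0.471
outer loop
vertex -0.988 -0.593 3.361
vertex -1.95 -0.325 3.57
vertex -1.735 -0.826 2.708
endloop
endfacet
facet normal 0.339 -0.939 -0.053
outer loop
vertex -0.988 -0.593 3.361
vertex -1.735 -0.826 2.708
vertex -0.841 -0.483 2.358
endloop
endfacet
facet normal 0.873 -0.482 0.075
outer loop
vertex -0.988 -0.593 3.361
vertex -0.841 -0.483 2.358
vertex -0.503 0.23 3.004
endloop
endfacet
facet normal 0.647 0.560 0.518
outer loop
vertex -1.188 0.328 3.753
vertex -0.503 0.23 3.004
vertex -1.165 1.006 2.992
endloop
endfacet
facet normal -0.366 0.171 0.915
outer loop
vertex -1.95 -0.325 3.57
vertex -1.188 0.328 3.753
vertex -2.059 0.663 3.342
endloop
endfacet
facet normal -0.749 -0.636 0.183
outer loop
vertex -1.735 -0.826 2.708
vertex -1.95 -0.325 3.57
vertex -2.397 -0.05 2.696
endloop
endfacet
facet normal 0.026 -0.747 -0.665
outer loop
vertex -0.841 -0.483 2.358
vertex -1.735 -0.826 2.708
vertex -1.712 -0.148 1.947
endloop
endfacet
facet normal 0.889 -0.007 -0.457
outer loop
vertex -0.503 0.23 3.004
vertex -0.841 -0.483 2.358
vertex -0.95 0.505 2.13
endloop
endfacet
facet normal -0.678 -0.511 -0.529
outer loop
vertex -2.845 -4.01 2.25
vertex -3.92 -2.972 2.624
vertex -2.422 -3.04 0.77
endloop
endfacet
facet normal 0.698 -0.674 -0.243
outer loop
vertex -1.08 -2.028 1.816
vertex -2.845 -4.01 2.25
vertex -2.422 -3.04 0.77
endloop
endfacet
facet normal -0.677 -0.512 -0.529
outer loop
vertex -2.422 -3.04 0.77
vertex -3.92 -2.972 2.624
vertex -3.497 -2.002 1.143
endloop
endfacet
facet normal 0.232 0.533 -0.814
outer loop
vertex -3.497 -2.002 1.143
vertex -1.08 -2.028 1.816
vertex -2.422 -3.04 0.77
endloop
endfacet
facet normal -0.232 -0.533 0.814
outer loop
vertex -2.845 -4.01 2.25
vertex -2.578 -1.96 3.67
vertex -3.92 -2.972 2.624
endloop
endfacet
facet normal 0.698 -0.674 -0.242
outer loop
vertex -1.503 -2.998 3.297
vertex -2.845 -4.01 2.25
vertex -1.08 -2.028 1.816
endloop
endfacet
facet normal -0.233 -0.533 0.813
outer loop
vertex -1.503 -2.998 3.297
vertex -2.578 -1.96 3.67
vertex -2.845 -4.01 2.25
endloop
endfacet
facet normal -0.697 0.674 0.242
outer loop
vertex -3.92 -2.972 2.624
vertex -2.578 -1.96 3.67
vertex -3.497 -2.002 1.143
endloop
endfacet
facet normal 0.232 0.534 -0.813
outer loop
vertex -2.155 -0.99 2.19
vertex -1.08 -2.028 1.816
vertex -3.497 -2.002 1.143
endloop
endfacet
facet normal -0.698 0.674 0.242
outer loop
vertex -3.497 -2.002 1.143
vertex -2.578 -1.96 3.67
vertex -2.155 -0.99 2.19
endloop
endfacet
facet normal 0.678 0.511 0.528
outer loop
vertex -2.155 -0.99 2.19
vertex -1.503 -2.998 3.297
vertex -1.08 -2.028 1.816
endloop
endfacet
facet normal 0.677 0.511 0.529
outer loop
vertex -2.578 -1.96 3.67
vertex -1.503 -2.998 3.297
vertex -2.155 -0.99 2.19
endloop
endfacet

endsolid


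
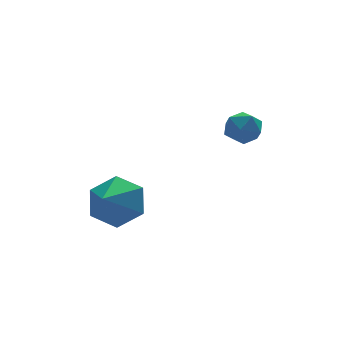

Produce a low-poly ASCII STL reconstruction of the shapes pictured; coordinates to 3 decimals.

solid 
facet normal 0.561 0.627 -0.540
outer loop
vertex -0.969 -2.294 -4.001
vertex -1.57 -1.546 -3.757
vertex -0.787 -1.757 -3.189
endloop
endfacet
facet normal 0.372 -0.810 0.453
outer loop
vertex -0.969 -2.294 -4.001
vertex -0.787 -1.757 -3.189
vertex -2.31 -2.374 -3.043
endloop
endfacet
facet normal 0.561 0.627 -0.540
outer loop
vertex -0.787 -1.757 -3.189
vertex -1.57 -1.546 -3.757
vertex -1.388 -1.009 -2.945
endloop
endfacet
facet normal 0.167 -0.182 0.969
outer loop
vertex -0.787 -1.757 -3.189
vertex -1.388 -1.009 -2.945
vertex -2.31 -2.374 -3.043
endloop
endfacet
facet normal 0.561 0.627 -0.540
outer loop
vertex -1.388 -1.009 -2.945
vertex -1.57 -1.546 -3.757
vertex -2.171 -0.798 -3.513
endloop
endfacet
facet normal -0.511 0.287 0.811
outer loop
vertex -1.388 -1.009 -2.945
vertex -2.171 -0.798 -3.513
vertex -2.31 -2.374 -3.043
endloop
endfacet
facet normal 0.561 0.627 -0.541
outer loop
vertex -2.171 -0.798 -3.513
vertex -1.57 -1.546 -3.757
vertex -2.353 -1.335 -4.324
endloop
endfacet
facet normal -0.982 0.127 0.136
outer loop
vertex -2.171 -0.798 -3.513
vertex -2.353 -1.335 -4.324
vertex -2.31 -2.374 -3.043
endloop
endfacet
facet normal 0.561 0.627 -0.541
outer loop
vertex -2.353 -1.335 -4.324
vertex -1.57 -1.546 -3.757
vertex -1.752 -2.083 -4.568
endloop
endfacet
facet normal -0.778 -0.501 -0.380
outer loop
vertex -2.353 -1.335 -4.324
vertex -1.752 -2.083 -4.568
vertex -2.31 -2.374 -3.043
endloop
endfacet
facet normal 0.561 0.627 -0.541
outer loop
vertex -1.752 -2.083 -4.568
vertex -1.57 -1.546 -3.757
vertex -0.969 -2.294 -4.001
endloop
endfacet
facet normal -0.101 -0.970 -0.222
outer loop
vertex -1.752 -2.083 -4.568
vertex -0.969 -2.294 -4.001
vertex -2.31 -2.374 -3.043
endloop
endfacet
facet normal -0.046 0.202 0.978
outer loop
vertex 2.267 -2.225 -0.246
vertex 1.682 -2.576 -0.201
vertex 2.279 -2.894 -0.107
endloop
endfacet
facet normal 0.631 0.169 0.757
outer loop
vertex 2.267 -2.225 -0.246
vertex 2.279 -2.894 -0.107
vertex 2.732 -2.628 -0.544
endloop
endfacet
facet normal 0.719 0.653 0.238
outer loop
vertex 2.267 -2.225 -0.246
vertex 2.732 -2.628 -0.544
vertex 2.414 -2.145 -0.909
endloop
endfacet
facet normal 0.094 0.986 0.140
outer loop
vertex 2.267 -2.225 -0.246
vertex 2.414 -2.145 -0.909
vertex 1.765 -2.113 -0.697
endloop
endfacet
facet normal -0.378 0.707 0.597
outer loop
vertex 2.267 -2.225 -0.246
vertex 1.765 -2.113 -0.697
vertex 1.682 -2.576 -0.201
endloop
endfacet
facet normal 0.739 -0.477 0.476
outer loop
vertex 2.732 -2.628 -0.544
vertex 2.279 -2.894 -0.107
vertex 2.435 -3.227 -0.683
endloop
endfacet
facet normal -0.357 -0.423 0.833
outer loop
vertex 2.279 -2.894 -0.107
vertex 1.682 -2.576 -0.201
vertex 1.786 -3.195 -0.471
endloop
endfacet
facet normal -0.894 0.393 0.217
outer loop
vertex 1.682 -2.576 -0.201
vertex 1.765 -2.113 -0.697
vertex 1.468 -2.712 -0.836
endloop
endfacet
facet normal -0.129 0.843 -0.522
outer loop
vertex 1.765 -2.113 -0.697
vertex 2.414 -2.145 -0.909
vertex 1.921 -2.446 -1.273
endloop
endfacet
facet normal 0.880 0.306 -0.362
outer loop
vertex 2.414 -2.145 -0.909
vertex 2.732 -2.628 -0.544
vertex 2.518 -2.764 -1.179
endloop
endfacet
facet normal -0.094 -0.986 -0.140
outer loop
vertex 1.933 -3.115 -1.134
vertex 2.435 -3.227 -0.683
vertex 1.786 -3.195 -0.471
endloop
endfacet
facet normal -0.719 -0.653 -0.238
outer loop
vertex 1.933 -3.115 -1.134
vertex 1.786 -3.195 -0.471
vertex 1.468 -2.712 -0.836
endloop
endfacet
facet normal -0.631 -0.169 -0.757
outer loop
vertex 1.933 -3.115 -1.134
vertex 1.468 -2.712 -0.836
vertex 1.921 -2.446 -1.273
endloop
endfacet
facet normal 0.046 -0.202 -0.978
outer loop
vertex 1.933 -3.115 -1.134
vertex 1.921 -2.446 -1.273
vertex 2.518 -2.764 -1.179
endloop
endfacet
facet normal 0.378 -0.707 -0.597
outer loop
vertex 1.933 -3.115 -1.134
vertex 2.518 -2.764 -1.179
vertex 2.435 -3.227 -0.683
endloop
endfacet
facet normal 0.129 -0.843 0.522
outer loop
vertex 1.786 -3.195 -0.471
vertex 2.435 -3.227 -0.683
vertex 2.279 -2.894 -0.107
endloop
endfacet
facet normal -0.880 -0.306 0.362
outer loop
vertex 1.468 -2.712 -0.836
vertex 1.786 -3.195 -0.471
vertex 1.682 -2.576 -0.201
endloop
endfacet
facet normal -0.739 0.477 -0.476
outer loop
vertex 1.921 -2.446 -1.273
vertex 1.468 -2.712 -0.836
vertex 1.765 -2.113 -0.697
endloop
endfacet
facet normal 0.357 0.423 -0.833
outer loop
vertex 2.518 -2.764 -1.179
vertex 1.921 -2.446 -1.273
vertex 2.414 -2.145 -0.909
endloop
endfacet
facet normal 0.894 -0.393 -0.217
outer loop
vertex 2.435 -3.227 -0.683
vertex 2.518 -2.764 -1.179
vertex 2.732 -2.628 -0.544
endloop
endfacet

endsolid


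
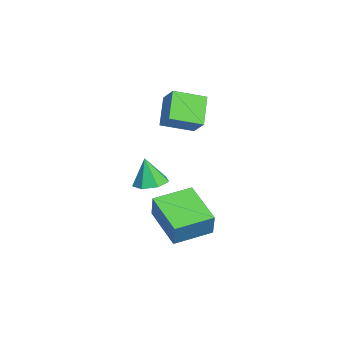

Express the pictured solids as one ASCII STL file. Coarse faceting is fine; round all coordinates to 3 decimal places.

solid 
facet normal 0.095 0.187 -0.978
outer loop
vertex 3.486 -1.763 0.553
vertex 2.785 -1.421 0.55
vertex 3.483 -1.098 0.68
endloop
endfacet
facet normal 0.843 -0.097 0.530
outer loop
vertex 3.486 -1.763 0.553
vertex 3.483 -1.098 0.68
vertex 2.655 -1.679 1.89
endloop
endfacet
facet normal 0.095 0.189 -0.977
outer loop
vertex 3.483 -1.098 0.68
vertex 2.785 -1.421 0.55
vertex 2.954 -0.677 0.71
endloop
endfacet
facet normal 0.505 0.590 0.629
outer loop
vertex 3.483 -1.098 0.68
vertex 2.954 -0.677 0.71
vertex 2.655 -1.679 1.89
endloop
endfacet
facet normal 0.096 0.188 -0.977
outer loop
vertex 2.954 -0.677 0.71
vertex 2.785 -1.421 0.55
vertex 2.298 -0.816 0.619
endloop
endfacet
facet normal -0.245 0.769 0.591
outer loop
vertex 2.954 -0.677 0.71
vertex 2.298 -0.816 0.619
vertex 2.655 -1.679 1.89
endloop
endfacet
facet normal 0.094 0.187 -0.978
outer loop
vertex 2.298 -0.816 0.619
vertex 2.785 -1.421 0.55
vertex 2.008 -1.411 0.477
endloop
endfacet
facet normal -0.843 0.305 0.444
outer loop
vertex 2.298 -0.816 0.619
vertex 2.008 -1.411 0.477
vertex 2.655 -1.679 1.89
endloop
endfacet
facet normal 0.094 0.187 -0.978
outer loop
vertex 2.008 -1.411 0.477
vertex 2.785 -1.421 0.55
vertex 2.304 -2.014 0.39
endloop
endfacet
facet normal -0.839 -0.455 0.298
outer loop
vertex 2.008 -1.411 0.477
vertex 2.304 -2.014 0.39
vertex 2.655 -1.679 1.89
endloop
endfacet
facet normal 0.094 0.188 -0.978
outer loop
vertex 2.304 -2.014 0.39
vertex 2.785 -1.421 0.55
vertex 2.962 -2.17 0.423
endloop
endfacet
facet normal -0.235 -0.935 0.264
outer loop
vertex 2.304 -2.014 0.39
vertex 2.962 -2.17 0.423
vertex 2.655 -1.679 1.89
endloop
endfacet
facet normal 0.096 0.188 -0.977
outer loop
vertex 2.962 -2.17 0.423
vertex 2.785 -1.421 0.55
vertex 3.486 -1.763 0.553
endloop
endfacet
facet normal 0.512 -0.777 0.367
outer loop
vertex 2.962 -2.17 0.423
vertex 3.486 -1.763 0.553
vertex 2.655 -1.679 1.89
endloop
endfacet
facet normal -0.806 -0.456 0.377
outer loop
vertex 0.961 -1.446 -1.423
vertex 0.154 0.188 -1.17
vertex 0.436 -1.518 -2.633
endloop
endfacet
facet normal 0.438 -0.888 -0.137
outer loop
vertex 2.186 -0.528 -3.45
vertex 0.961 -1.446 -1.423
vertex 0.436 -1.518 -2.633
endloop
endfacet
facet normal -0.806 -0.456 0.376
outer loop
vertex 0.436 -1.518 -2.633
vertex 0.154 0.188 -1.17
vertex -0.37 0.116 -2.38
endloop
endfacet
facet normal -0.397 -0.054 -0.916
outer loop
vertex -0.37 0.116 -2.38
vertex 2.186 -0.528 -3.45
vertex 0.436 -1.518 -2.633
endloop
endfacet
facet normal 0.397 0.054 0.916
outer loop
vertex 0.961 -1.446 -1.423
vertex 1.904 1.178 -1.987
vertex 0.154 0.188 -1.17
endloop
endfacet
facet normal 0.439 -0.888 -0.137
outer loop
vertex 2.71 -0.456 -2.24
vertex 0.961 -1.446 -1.423
vertex 2.186 -0.528 -3.45
endloop
endfacet
facet normal 0.397 0.054 0.916
outer loop
vertex 2.71 -0.456 -2.24
vertex 1.904 1.178 -1.987
vertex 0.961 -1.446 -1.423
endloop
endfacet
facet normal -0.438 0.888 0.137
outer loop
vertex 0.154 0.188 -1.17
vertex 1.904 1.178 -1.987
vertex -0.37 0.116 -2.38
endloop
endfacet
facet normal -0.397 -0.054 -0.916
outer loop
vertex 1.379 1.106 -3.197
vertex 2.186 -0.528 -3.45
vertex -0.37 0.116 -2.38
endloop
endfacet
facet normal -0.439 0.888 0.137
outer loop
vertex -0.37 0.116 -2.38
vertex 1.904 1.178 -1.987
vertex 1.379 1.106 -3.197
endloop
endfacet
facet normal 0.806 0.456 -0.376
outer loop
vertex 1.379 1.106 -3.197
vertex 2.71 -0.456 -2.24
vertex 2.186 -0.528 -3.45
endloop
endfacet
facet normal 0.806 0.456 -0.377
outer loop
vertex 1.904 1.178 -1.987
vertex 2.71 -0.456 -2.24
vertex 1.379 1.106 -3.197
endloop
endfacet
facet normal -0.725 0.072 0.685
outer loop
vertex -2.486 -0.718 3.35
vertex -2.804 0.76 2.858
vertex -3.297 -1.163 2.539
endloop
endfacet
facet normal 0.201 -0.930 0.309
outer loop
vertex -2.116 -1.28 1.422
vertex -2.486 -0.718 3.35
vertex -3.297 -1.163 2.539
endloop
endfacet
facet normal -0.725 0.072 0.685
outer loop
vertex -3.297 -1.163 2.539
vertex -2.804 0.76 2.858
vertex -3.615 0.315 2.047
endloop
endfacet
facet normal -0.659 -0.361 -0.659
outer loop
vertex -3.615 0.315 2.047
vertex -2.116 -1.28 1.422
vertex -3.297 -1.163 2.539
endloop
endfacet
facet normal 0.659 0.361 0.659
outer loop
vertex -2.486 -0.718 3.35
vertex -1.623 0.643 1.741
vertex -2.804 0.76 2.858
endloop
endfacet
facet normal 0.201 -0.930 0.309
outer loop
vertex -1.305 -0.835 2.233
vertex -2.486 -0.718 3.35
vertex -2.116 -1.28 1.422
endloop
endfacet
facet normal 0.659 0.361 0.659
outer loop
vertex -1.305 -0.835 2.233
vertex -1.623 0.643 1.741
vertex -2.486 -0.718 3.35
endloop
endfacet
facet normal -0.201 0.930 -0.309
outer loop
vertex -2.804 0.76 2.858
vertex -1.623 0.643 1.741
vertex -3.615 0.315 2.047
endloop
endfacet
facet normal -0.659 -0.361 -0.659
outer loop
vertex -2.434 0.198 0.93
vertex -2.116 -1.28 1.422
vertex -3.615 0.315 2.047
endloop
endfacet
facet normal -0.201 0.930 -0.309
outer loop
vertex -3.615 0.315 2.047
vertex -1.623 0.643 1.741
vertex -2.434 0.198 0.93
endloop
endfacet
facet normal 0.725 -0.072 -0.685
outer loop
vertex -2.434 0.198 0.93
vertex -1.305 -0.835 2.233
vertex -2.116 -1.28 1.422
endloop
endfacet
facet normal 0.725 -0.072 -0.685
outer loop
vertex -1.623 0.643 1.741
vertex -1.305 -0.835 2.233
vertex -2.434 0.198 0.93
endloop
endfacet

endsolid


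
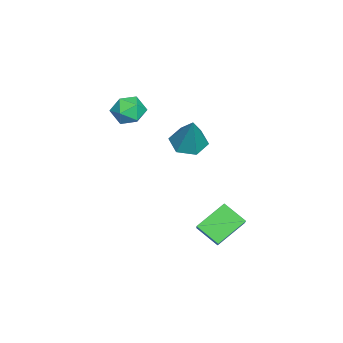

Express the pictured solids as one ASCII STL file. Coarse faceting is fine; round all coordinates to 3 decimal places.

solid 
facet normal -0.591 0.590 0.550
outer loop
vertex -0.015 3.644 -3.437
vertex 1.588 3.999 -2.096
vertex 0.384 4.766 -4.211
endloop
endfacet
facet normal -0.756 -0.168 -0.633
outer loop
vertex 1.472 3.681 -5.224
vertex -0.015 3.644 -3.437
vertex 0.384 4.766 -4.211
endloop
endfacet
facet normal -0.591 0.590 0.550
outer loop
vertex 0.384 4.766 -4.211
vertex 1.588 3.999 -2.096
vertex 1.987 5.121 -2.87
endloop
endfacet
facet normal 0.281 0.790 -0.545
outer loop
vertex 1.987 5.121 -2.87
vertex 1.472 3.681 -5.224
vertex 0.384 4.766 -4.211
endloop
endfacet
facet normal -0.281 -0.790 0.545
outer loop
vertex -0.015 3.644 -3.437
vertex 2.676 2.914 -3.109
vertex 1.588 3.999 -2.096
endloop
endfacet
facet normal -0.756 -0.168 -0.633
outer loop
vertex 1.073 2.559 -4.45
vertex -0.015 3.644 -3.437
vertex 1.472 3.681 -5.224
endloop
endfacet
facet normal -0.281 -0.790 0.545
outer loop
vertex 1.073 2.559 -4.45
vertex 2.676 2.914 -3.109
vertex -0.015 3.644 -3.437
endloop
endfacet
facet normal 0.756 0.168 0.633
outer loop
vertex 1.588 3.999 -2.096
vertex 2.676 2.914 -3.109
vertex 1.987 5.121 -2.87
endloop
endfacet
facet normal 0.281 0.790 -0.545
outer loop
vertex 3.075 4.036 -3.883
vertex 1.472 3.681 -5.224
vertex 1.987 5.121 -2.87
endloop
endfacet
facet normal 0.756 0.168 0.633
outer loop
vertex 1.987 5.121 -2.87
vertex 2.676 2.914 -3.109
vertex 3.075 4.036 -3.883
endloop
endfacet
facet normal 0.591 -0.590 -0.550
outer loop
vertex 3.075 4.036 -3.883
vertex 1.073 2.559 -4.45
vertex 1.472 3.681 -5.224
endloop
endfacet
facet normal 0.591 -0.590 -0.550
outer loop
vertex 2.676 2.914 -3.109
vertex 1.073 2.559 -4.45
vertex 3.075 4.036 -3.883
endloop
endfacet
facet normal -0.954 -0.070 0.291
outer loop
vertex -3.69 -1.545 0.584
vertex -3.476 -2.353 1.092
vertex -3.41 -1.476 1.519
endloop
endfacet
facet normal -0.769 0.612 0.185
outer loop
vertex -3.69 -1.545 0.584
vertex -3.41 -1.476 1.519
vertex -3.066 -0.843 0.857
endloop
endfacet
facet normal -0.548 0.678 -0.491
outer loop
vertex -3.69 -1.545 0.584
vertex -3.066 -0.843 0.857
vertex -2.919 -1.329 0.022
endloop
endfacet
facet normal -0.596 0.038 -0.802
outer loop
vertex -3.69 -1.545 0.584
vertex -2.919 -1.329 0.022
vertex -3.173 -2.262 0.166
endloop
endfacet
facet normal -0.847 -0.425 -0.319
outer loop
vertex -3.69 -1.545 0.584
vertex -3.173 -2.262 0.166
vertex -3.476 -2.353 1.092
endloop
endfacet
facet normal -0.218 0.759 0.613
outer loop
vertex -3.066 -0.843 0.857
vertex -3.41 -1.476 1.519
vertex -2.467 -1.218 1.534
endloop
endfacet
facet normal -0.517 -0.343 0.784
outer loop
vertex -3.41 -1.476 1.519
vertex -3.476 -2.353 1.092
vertex -2.721 -2.151 1.678
endloop
endfacet
facet normal -0.345 -0.917 -0.203
outer loop
vertex -3.476 -2.353 1.092
vertex -3.173 -2.262 0.166
vertex -2.574 -2.637 0.843
endloop
endfacet
facet normal 0.062 -0.169 -0.984
outer loop
vertex -3.173 -2.262 0.166
vertex -2.919 -1.329 0.022
vertex -2.23 -2.004 0.181
endloop
endfacet
facet normal 0.140 0.866 -0.479
outer loop
vertex -2.919 -1.329 0.022
vertex -3.066 -0.843 0.857
vertex -2.164 -1.127 0.608
endloop
endfacet
facet normal 0.596 -0.038 0.802
outer loop
vertex -1.95 -1.935 1.116
vertex -2.467 -1.218 1.534
vertex -2.721 -2.151 1.678
endloop
endfacet
facet normal 0.548 -0.678 0.491
outer loop
vertex -1.95 -1.935 1.116
vertex -2.721 -2.151 1.678
vertex -2.574 -2.637 0.843
endloop
endfacet
facet normal 0.769 -0.612 -0.185
outer loop
vertex -1.95 -1.935 1.116
vertex -2.574 -2.637 0.843
vertex -2.23 -2.004 0.181
endloop
endfacet
facet normal 0.954 0.070 -0.291
outer loop
vertex -1.95 -1.935 1.116
vertex -2.23 -2.004 0.181
vertex -2.164 -1.127 0.608
endloop
endfacet
facet normal 0.847 0.425 0.319
outer loop
vertex -1.95 -1.935 1.116
vertex -2.164 -1.127 0.608
vertex -2.467 -1.218 1.534
endloop
endfacet
facet normal -0.062 0.169 0.984
outer loop
vertex -2.721 -2.151 1.678
vertex -2.467 -1.218 1.534
vertex -3.41 -1.476 1.519
endloop
endfacet
facet normal -0.140 -0.866 0.479
outer loop
vertex -2.574 -2.637 0.843
vertex -2.721 -2.151 1.678
vertex -3.476 -2.353 1.092
endloop
endfacet
facet normal 0.218 -0.759 -0.613
outer loop
vertex -2.23 -2.004 0.181
vertex -2.574 -2.637 0.843
vertex -3.173 -2.262 0.166
endloop
endfacet
facet normal 0.517 0.343 -0.784
outer loop
vertex -2.164 -1.127 0.608
vertex -2.23 -2.004 0.181
vertex -2.919 -1.329 0.022
endloop
endfacet
facet normal 0.345 0.917 0.203
outer loop
vertex -2.467 -1.218 1.534
vertex -2.164 -1.127 0.608
vertex -3.066 -0.843 0.857
endloop
endfacet
facet normal -0.407 -0.186 -0.894
outer loop
vertex 0.674 2.456 0.493
vertex -0.014 1.921 0.918
vertex -0.153 2.872 0.783
endloop
endfacet
facet normal 0.454 0.891 0.017
outer loop
vertex 0.674 2.456 0.493
vertex -0.153 2.872 0.783
vertex 0.854 2.319 2.822
endloop
endfacet
facet normal -0.407 -0.186 -0.894
outer loop
vertex -0.153 2.872 0.783
vertex -0.014 1.921 0.918
vertex -0.841 2.336 1.208
endloop
endfacet
facet normal -0.386 0.824 0.414
outer loop
vertex -0.153 2.872 0.783
vertex -0.841 2.336 1.208
vertex 0.854 2.319 2.822
endloop
endfacet
facet normal -0.407 -0.187 -0.894
outer loop
vertex -0.841 2.336 1.208
vertex -0.014 1.921 0.918
vertex -0.702 1.386 1.343
endloop
endfacet
facet normal -0.690 0.002 0.724
outer loop
vertex -0.841 2.336 1.208
vertex -0.702 1.386 1.343
vertex 0.854 2.319 2.822
endloop
endfacet
facet normal -0.407 -0.187 -0.894
outer loop
vertex -0.702 1.386 1.343
vertex -0.014 1.921 0.918
vertex 0.125 0.971 1.053
endloop
endfacet
facet normal -0.155 -0.754 0.638
outer loop
vertex -0.702 1.386 1.343
vertex 0.125 0.971 1.053
vertex 0.854 2.319 2.822
endloop
endfacet
facet normal -0.407 -0.187 -0.894
outer loop
vertex 0.125 0.971 1.053
vertex -0.014 1.921 0.918
vertex 0.813 1.506 0.628
endloop
endfacet
facet normal 0.684 -0.688 0.242
outer loop
vertex 0.125 0.971 1.053
vertex 0.813 1.506 0.628
vertex 0.854 2.319 2.822
endloop
endfacet
facet normal -0.407 -0.187 -0.894
outer loop
vertex 0.813 1.506 0.628
vertex -0.014 1.921 0.918
vertex 0.674 2.456 0.493
endloop
endfacet
facet normal 0.988 0.135 -0.068
outer loop
vertex 0.813 1.506 0.628
vertex 0.674 2.456 0.493
vertex 0.854 2.319 2.822
endloop
endfacet

endsolid


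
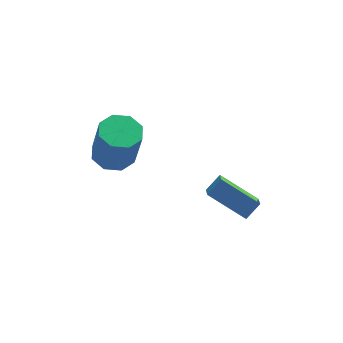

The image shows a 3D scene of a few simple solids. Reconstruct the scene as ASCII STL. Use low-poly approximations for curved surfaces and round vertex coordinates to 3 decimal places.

solid 
facet normal -0.669 -0.318 -0.672
outer loop
vertex 3.499 0.401 -1.791
vertex 1.949 1.226 -0.64
vertex 3.576 1.143 -2.219
endloop
endfacet
facet normal 0.738 -0.393 -0.548
outer loop
vertex 4.231 1.454 -1.56
vertex 3.499 0.401 -1.791
vertex 3.576 1.143 -2.219
endloop
endfacet
facet normal -0.669 -0.318 -0.672
outer loop
vertex 3.576 1.143 -2.219
vertex 1.949 1.226 -0.64
vertex 2.026 1.968 -1.067
endloop
endfacet
facet normal 0.090 0.863 -0.497
outer loop
vertex 2.026 1.968 -1.067
vertex 4.231 1.454 -1.56
vertex 3.576 1.143 -2.219
endloop
endfacet
facet normal -0.090 -0.863 0.497
outer loop
vertex 3.499 0.401 -1.791
vertex 2.604 1.537 0.019
vertex 1.949 1.226 -0.64
endloop
endfacet
facet normal 0.738 -0.393 -0.549
outer loop
vertex 4.154 0.712 -1.133
vertex 3.499 0.401 -1.791
vertex 4.231 1.454 -1.56
endloop
endfacet
facet normal -0.090 -0.863 0.497
outer loop
vertex 4.154 0.712 -1.133
vertex 2.604 1.537 0.019
vertex 3.499 0.401 -1.791
endloop
endfacet
facet normal -0.738 0.392 0.549
outer loop
vertex 1.949 1.226 -0.64
vertex 2.604 1.537 0.019
vertex 2.026 1.968 -1.067
endloop
endfacet
facet normal 0.090 0.863 -0.497
outer loop
vertex 2.681 2.279 -0.409
vertex 4.231 1.454 -1.56
vertex 2.026 1.968 -1.067
endloop
endfacet
facet normal -0.738 0.393 0.549
outer loop
vertex 2.026 1.968 -1.067
vertex 2.604 1.537 0.019
vertex 2.681 2.279 -0.409
endloop
endfacet
facet normal 0.668 0.318 0.673
outer loop
vertex 2.681 2.279 -0.409
vertex 4.154 0.712 -1.133
vertex 4.231 1.454 -1.56
endloop
endfacet
facet normal 0.669 0.318 0.672
outer loop
vertex 2.604 1.537 0.019
vertex 4.154 0.712 -1.133
vertex 2.681 2.279 -0.409
endloop
endfacet
facet normal -0.123 0.257 -0.958
outer loop
vertex -1.409 2.949 2.104
vertex -1.923 2.129 1.95
vertex -2.144 3.044 2.224
endloop
endfacet
facet normal 0.162 0.958 0.236
outer loop
vertex -1.409 2.949 2.104
vertex -2.144 3.044 2.224
vertex -1.143 2.391 4.184
endloop
endfacet
facet normal 0.163 0.958 0.236
outer loop
vertex -1.143 2.391 4.184
vertex -2.144 3.044 2.224
vertex -1.877 2.486 4.304
endloop
endfacet
facet normal 0.123 -0.257 0.958
outer loop
vertex -1.143 2.391 4.184
vertex -1.877 2.486 4.304
vertex -1.657 1.571 4.03
endloop
endfacet
facet normal -0.123 0.257 -0.958
outer loop
vertex -2.144 3.044 2.224
vertex -1.923 2.129 1.95
vertex -2.749 2.603 2.183
endloop
endfacet
facet normal -0.578 0.767 0.280
outer loop
vertex -2.144 3.044 2.224
vertex -2.749 2.603 2.183
vertex -1.877 2.486 4.304
endloop
endfacet
facet normal -0.578 0.767 0.280
outer loop
vertex -1.877 2.486 4.304
vertex -2.749 2.603 2.183
vertex -2.482 2.045 4.263
endloop
endfacet
facet normal 0.123 -0.257 0.958
outer loop
vertex -1.877 2.486 4.304
vertex -2.482 2.045 4.263
vertex -1.657 1.571 4.03
endloop
endfacet
facet normal -0.123 0.257 -0.959
outer loop
vertex -2.749 2.603 2.183
vertex -1.923 2.129 1.95
vertex -2.87 1.884 2.006
endloop
endfacet
facet normal -0.979 0.126 0.159
outer loop
vertex -2.749 2.603 2.183
vertex -2.87 1.884 2.006
vertex -2.482 2.045 4.263
endloop
endfacet
facet normal -0.979 0.127 0.159
outer loop
vertex -2.482 2.045 4.263
vertex -2.87 1.884 2.006
vertex -2.604 1.326 4.086
endloop
endfacet
facet normal 0.123 -0.257 0.959
outer loop
vertex -2.482 2.045 4.263
vertex -2.604 1.326 4.086
vertex -1.657 1.571 4.03
endloop
endfacet
facet normal -0.123 0.257 -0.958
outer loop
vertex -2.87 1.884 2.006
vertex -1.923 2.129 1.95
vertex -2.437 1.309 1.796
endloop
endfacet
facet normal -0.807 -0.588 -0.054
outer loop
vertex -2.87 1.884 2.006
vertex -2.437 1.309 1.796
vertex -2.604 1.326 4.086
endloop
endfacet
facet normal -0.807 -0.588 -0.054
outer loop
vertex -2.604 1.326 4.086
vertex -2.437 1.309 1.796
vertex -2.171 0.751 3.876
endloop
endfacet
facet normal 0.123 -0.257 0.958
outer loop
vertex -2.604 1.326 4.086
vertex -2.171 0.751 3.876
vertex -1.657 1.571 4.03
endloop
endfacet
facet normal -0.123 0.257 -0.958
outer loop
vertex -2.437 1.309 1.796
vertex -1.923 2.129 1.95
vertex -1.703 1.214 1.676
endloop
endfacet
facet normal -0.163 -0.958 -0.236
outer loop
vertex -2.437 1.309 1.796
vertex -1.703 1.214 1.676
vertex -2.171 0.751 3.876
endloop
endfacet
facet normal -0.162 -0.958 -0.236
outer loop
vertex -2.171 0.751 3.876
vertex -1.703 1.214 1.676
vertex -1.436 0.656 3.756
endloop
endfacet
facet normal 0.123 -0.257 0.958
outer loop
vertex -2.171 0.751 3.876
vertex -1.436 0.656 3.756
vertex -1.657 1.571 4.03
endloop
endfacet
facet normal -0.123 0.257 -0.958
outer loop
vertex -1.703 1.214 1.676
vertex -1.923 2.129 1.95
vertex -1.098 1.655 1.717
endloop
endfacet
facet normal 0.578 -0.767 -0.280
outer loop
vertex -1.703 1.214 1.676
vertex -1.098 1.655 1.717
vertex -1.436 0.656 3.756
endloop
endfacet
facet normal 0.578 -0.767 -0.280
outer loop
vertex -1.436 0.656 3.756
vertex -1.098 1.655 1.717
vertex -0.831 1.097 3.797
endloop
endfacet
facet normal 0.123 -0.257 0.958
outer loop
vertex -1.436 0.656 3.756
vertex -0.831 1.097 3.797
vertex -1.657 1.571 4.03
endloop
endfacet
facet normal -0.123 0.257 -0.959
outer loop
vertex -1.098 1.655 1.717
vertex -1.923 2.129 1.95
vertex -0.976 2.374 1.894
endloop
endfacet
facet normal 0.979 -0.127 -0.160
outer loop
vertex -1.098 1.655 1.717
vertex -0.976 2.374 1.894
vertex -0.831 1.097 3.797
endloop
endfacet
facet normal 0.979 -0.126 -0.159
outer loop
vertex -0.831 1.097 3.797
vertex -0.976 2.374 1.894
vertex -0.71 1.816 3.974
endloop
endfacet
facet normal 0.123 -0.257 0.959
outer loop
vertex -0.831 1.097 3.797
vertex -0.71 1.816 3.974
vertex -1.657 1.571 4.03
endloop
endfacet
facet normal -0.123 0.257 -0.958
outer loop
vertex -0.976 2.374 1.894
vertex -1.923 2.129 1.95
vertex -1.409 2.949 2.104
endloop
endfacet
facet normal 0.807 0.588 0.054
outer loop
vertex -0.976 2.374 1.894
vertex -1.409 2.949 2.104
vertex -0.71 1.816 3.974
endloop
endfacet
facet normal 0.807 0.588 0.054
outer loop
vertex -0.71 1.816 3.974
vertex -1.409 2.949 2.104
vertex -1.143 2.391 4.184
endloop
endfacet
facet normal 0.123 -0.257 0.958
outer loop
vertex -0.71 1.816 3.974
vertex -1.143 2.391 4.184
vertex -1.657 1.571 4.03
endloop
endfacet

endsolid


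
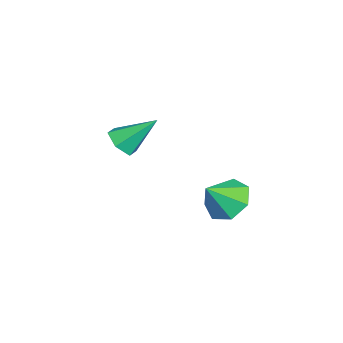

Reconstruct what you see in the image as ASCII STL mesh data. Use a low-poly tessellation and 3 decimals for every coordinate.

solid 
facet normal -0.448 0.532 -0.718
outer loop
vertex 2.986 -0.812 -0.441
vertex 2.521 -0.38 0.169
vertex 3.307 -0.175 -0.169
endloop
endfacet
facet normal 0.905 -0.412 -0.103
outer loop
vertex 2.986 -0.812 -0.441
vertex 3.307 -0.175 -0.169
vertex 3.059 -1.02 1.031
endloop
endfacet
facet normal -0.448 0.534 -0.717
outer loop
vertex 3.307 -0.175 -0.169
vertex 2.521 -0.38 0.169
vertex 3.037 0.307 0.358
endloop
endfacet
facet normal 0.932 0.176 0.317
outer loop
vertex 3.307 -0.175 -0.169
vertex 3.037 0.307 0.358
vertex 3.059 -1.02 1.031
endloop
endfacet
facet normal -0.447 0.533 -0.718
outer loop
vertex 3.037 0.307 0.358
vertex 2.521 -0.38 0.169
vertex 2.378 0.272 0.742
endloop
endfacet
facet normal 0.442 0.411 0.797
outer loop
vertex 3.037 0.307 0.358
vertex 2.378 0.272 0.742
vertex 3.059 -1.02 1.031
endloop
endfacet
facet normal -0.448 0.533 -0.718
outer loop
vertex 2.378 0.272 0.742
vertex 2.521 -0.38 0.169
vertex 1.827 -0.255 0.695
endloop
endfacet
facet normal -0.194 0.116 0.974
outer loop
vertex 2.378 0.272 0.742
vertex 1.827 -0.255 0.695
vertex 3.059 -1.02 1.031
endloop
endfacet
facet normal -0.448 0.532 -0.718
outer loop
vertex 1.827 -0.255 0.695
vertex 2.521 -0.38 0.169
vertex 1.799 -0.876 0.252
endloop
endfacet
facet normal -0.499 -0.488 0.716
outer loop
vertex 1.827 -0.255 0.695
vertex 1.799 -0.876 0.252
vertex 3.059 -1.02 1.031
endloop
endfacet
facet normal -0.448 0.532 -0.718
outer loop
vertex 1.799 -0.876 0.252
vertex 2.521 -0.38 0.169
vertex 2.315 -1.124 -0.254
endloop
endfacet
facet normal -0.242 -0.946 0.217
outer loop
vertex 1.799 -0.876 0.252
vertex 2.315 -1.124 -0.254
vertex 3.059 -1.02 1.031
endloop
endfacet
facet normal -0.448 0.532 -0.718
outer loop
vertex 2.315 -1.124 -0.254
vertex 2.521 -0.38 0.169
vertex 2.986 -0.812 -0.441
endloop
endfacet
facet normal 0.383 -0.912 -0.148
outer loop
vertex 2.315 -1.124 -0.254
vertex 2.986 -0.812 -0.441
vertex 3.059 -1.02 1.031
endloop
endfacet
facet normal 0.062 -0.730 -0.681
outer loop
vertex -0.818 -4.458 0.147
vertex -1.48 -4.335 -0.045
vertex -0.955 -3.996 -0.361
endloop
endfacet
facet normal 0.896 0.421 0.141
outer loop
vertex -0.818 -4.458 0.147
vertex -0.955 -3.996 -0.361
vertex -1.58 -3.145 1.065
endloop
endfacet
facet normal 0.062 -0.730 -0.681
outer loop
vertex -0.955 -3.996 -0.361
vertex -1.48 -4.335 -0.045
vertex -1.616 -3.873 -0.553
endloop
endfacet
facet normal 0.279 0.874 -0.399
outer loop
vertex -0.955 -3.996 -0.361
vertex -1.616 -3.873 -0.553
vertex -1.58 -3.145 1.065
endloop
endfacet
facet normal 0.062 -0.730 -0.681
outer loop
vertex -1.616 -3.873 -0.553
vertex -1.48 -4.335 -0.045
vertex -2.141 -4.212 -0.237
endloop
endfacet
facet normal -0.639 0.707 -0.304
outer loop
vertex -1.616 -3.873 -0.553
vertex -2.141 -4.212 -0.237
vertex -1.58 -3.145 1.065
endloop
endfacet
facet normal 0.062 -0.730 -0.681
outer loop
vertex -2.141 -4.212 -0.237
vertex -1.48 -4.335 -0.045
vertex -2.005 -4.674 0.271
endloop
endfacet
facet normal -0.939 0.089 0.332
outer loop
vertex -2.141 -4.212 -0.237
vertex -2.005 -4.674 0.271
vertex -1.58 -3.145 1.065
endloop
endfacet
facet normal 0.062 -0.730 -0.681
outer loop
vertex -2.005 -4.674 0.271
vertex -1.48 -4.335 -0.045
vertex -1.343 -4.797 0.463
endloop
endfacet
facet normal -0.321 -0.365 0.874
outer loop
vertex -2.005 -4.674 0.271
vertex -1.343 -4.797 0.463
vertex -1.58 -3.145 1.065
endloop
endfacet
facet normal 0.062 -0.730 -0.681
outer loop
vertex -1.343 -4.797 0.463
vertex -1.48 -4.335 -0.045
vertex -0.818 -4.458 0.147
endloop
endfacet
facet normal 0.596 -0.198 0.778
outer loop
vertex -1.343 -4.797 0.463
vertex -0.818 -4.458 0.147
vertex -1.58 -3.145 1.065
endloop
endfacet

endsolid
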